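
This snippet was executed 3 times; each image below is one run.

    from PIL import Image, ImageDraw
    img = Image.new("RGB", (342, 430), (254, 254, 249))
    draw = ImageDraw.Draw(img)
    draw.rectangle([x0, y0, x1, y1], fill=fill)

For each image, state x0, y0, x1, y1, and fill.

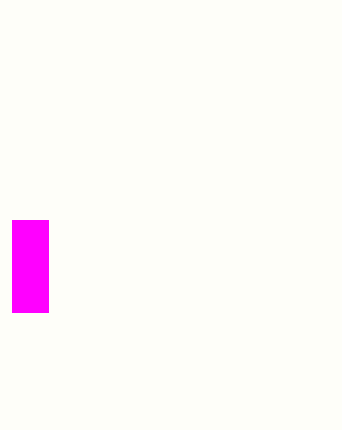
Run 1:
x0 = 12
y0 = 220
x1 = 48
y1 = 312
fill = 'magenta'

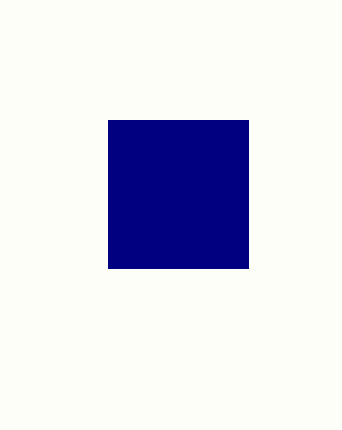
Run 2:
x0 = 108, y0 = 120, x1 = 248, y1 = 268, fill = 'navy'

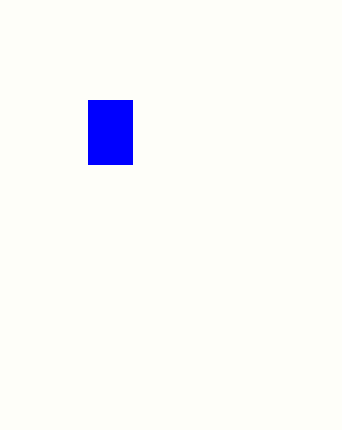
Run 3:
x0 = 88
y0 = 100
x1 = 132
y1 = 164
fill = 'blue'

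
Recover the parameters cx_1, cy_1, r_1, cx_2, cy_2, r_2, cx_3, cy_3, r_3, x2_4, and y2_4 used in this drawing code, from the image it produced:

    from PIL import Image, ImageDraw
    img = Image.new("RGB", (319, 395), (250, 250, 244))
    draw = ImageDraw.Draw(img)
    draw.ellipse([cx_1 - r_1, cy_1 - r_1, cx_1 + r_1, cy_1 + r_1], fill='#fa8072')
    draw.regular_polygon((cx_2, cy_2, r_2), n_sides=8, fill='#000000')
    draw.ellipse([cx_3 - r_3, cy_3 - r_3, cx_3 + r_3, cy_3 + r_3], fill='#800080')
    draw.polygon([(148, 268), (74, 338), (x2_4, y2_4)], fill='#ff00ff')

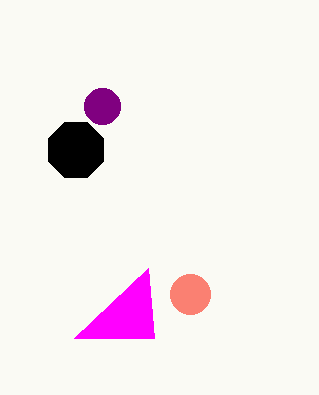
cx_1 = 190; cy_1 = 294; r_1 = 20; cx_2 = 76; cy_2 = 150; r_2 = 30; cx_3 = 102; cy_3 = 106; r_3 = 18; x2_4 = 154; y2_4 = 338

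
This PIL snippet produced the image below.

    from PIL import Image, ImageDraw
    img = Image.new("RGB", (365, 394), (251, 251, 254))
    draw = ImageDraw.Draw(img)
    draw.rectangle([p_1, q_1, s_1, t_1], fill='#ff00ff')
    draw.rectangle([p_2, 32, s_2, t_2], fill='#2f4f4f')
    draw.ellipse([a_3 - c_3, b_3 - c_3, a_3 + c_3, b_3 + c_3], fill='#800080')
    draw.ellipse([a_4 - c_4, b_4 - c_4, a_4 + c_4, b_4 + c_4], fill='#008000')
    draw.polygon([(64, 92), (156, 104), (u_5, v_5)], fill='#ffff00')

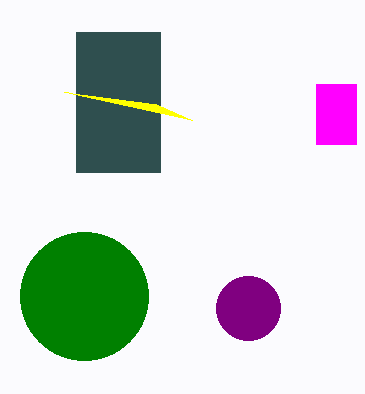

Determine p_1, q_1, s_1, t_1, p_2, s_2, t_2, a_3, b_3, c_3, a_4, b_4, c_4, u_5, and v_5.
p_1 = 316; q_1 = 84; s_1 = 356; t_1 = 144; p_2 = 76; s_2 = 160; t_2 = 172; a_3 = 248; b_3 = 308; c_3 = 32; a_4 = 84; b_4 = 296; c_4 = 64; u_5 = 192; v_5 = 120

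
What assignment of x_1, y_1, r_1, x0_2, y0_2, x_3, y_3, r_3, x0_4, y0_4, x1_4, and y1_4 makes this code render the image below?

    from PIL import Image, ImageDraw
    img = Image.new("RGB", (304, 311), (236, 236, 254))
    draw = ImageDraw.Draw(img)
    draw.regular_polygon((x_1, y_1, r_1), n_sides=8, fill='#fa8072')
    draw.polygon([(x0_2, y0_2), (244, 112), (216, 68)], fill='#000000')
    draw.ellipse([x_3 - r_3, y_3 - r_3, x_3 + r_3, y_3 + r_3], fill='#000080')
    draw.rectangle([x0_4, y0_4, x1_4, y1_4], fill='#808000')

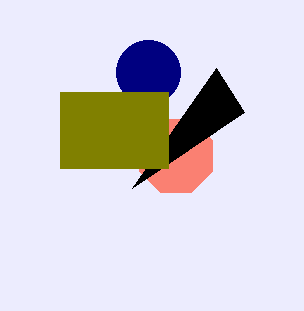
x_1 = 176, y_1 = 156, r_1 = 40, x0_2 = 132, y0_2 = 188, x_3 = 148, y_3 = 72, r_3 = 32, x0_4 = 60, y0_4 = 92, x1_4 = 168, y1_4 = 168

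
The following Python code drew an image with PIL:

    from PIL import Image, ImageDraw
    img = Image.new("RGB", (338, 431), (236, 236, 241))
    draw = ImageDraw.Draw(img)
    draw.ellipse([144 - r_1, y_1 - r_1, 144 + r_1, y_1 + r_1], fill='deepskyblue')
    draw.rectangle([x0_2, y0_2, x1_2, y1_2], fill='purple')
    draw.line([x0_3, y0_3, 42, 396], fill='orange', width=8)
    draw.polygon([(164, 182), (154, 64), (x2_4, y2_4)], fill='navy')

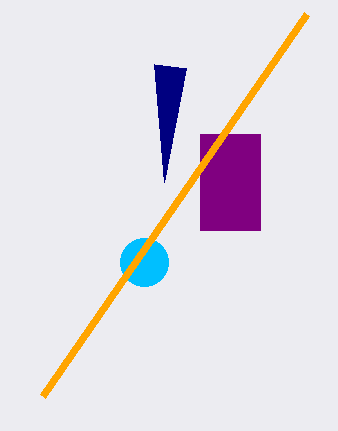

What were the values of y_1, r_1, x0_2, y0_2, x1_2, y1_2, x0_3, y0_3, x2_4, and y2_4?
y_1 = 262
r_1 = 24
x0_2 = 200
y0_2 = 134
x1_2 = 260
y1_2 = 230
x0_3 = 306
y0_3 = 14
x2_4 = 186
y2_4 = 68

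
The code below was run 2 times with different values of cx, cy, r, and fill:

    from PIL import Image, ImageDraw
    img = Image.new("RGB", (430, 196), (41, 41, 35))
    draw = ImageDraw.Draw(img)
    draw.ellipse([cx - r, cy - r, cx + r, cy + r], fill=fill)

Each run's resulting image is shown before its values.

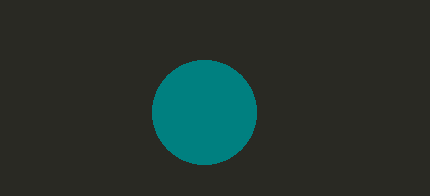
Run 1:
cx = 204
cy = 112
r = 52
fill = 'teal'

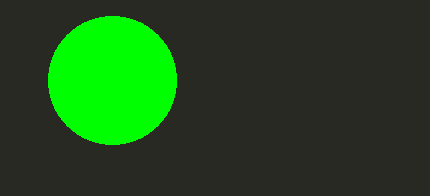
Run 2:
cx = 112; cy = 80; r = 64; fill = 'lime'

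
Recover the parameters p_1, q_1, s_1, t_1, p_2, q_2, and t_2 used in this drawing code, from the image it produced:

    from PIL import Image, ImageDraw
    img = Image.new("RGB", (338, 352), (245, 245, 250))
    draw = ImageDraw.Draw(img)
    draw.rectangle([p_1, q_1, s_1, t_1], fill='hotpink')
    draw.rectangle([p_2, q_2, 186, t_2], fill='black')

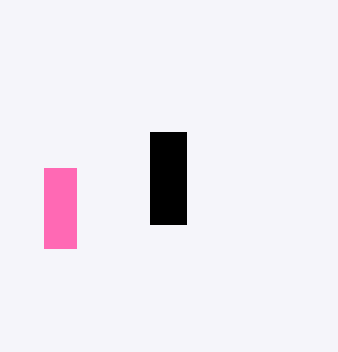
p_1 = 44
q_1 = 168
s_1 = 76
t_1 = 248
p_2 = 150
q_2 = 132
t_2 = 224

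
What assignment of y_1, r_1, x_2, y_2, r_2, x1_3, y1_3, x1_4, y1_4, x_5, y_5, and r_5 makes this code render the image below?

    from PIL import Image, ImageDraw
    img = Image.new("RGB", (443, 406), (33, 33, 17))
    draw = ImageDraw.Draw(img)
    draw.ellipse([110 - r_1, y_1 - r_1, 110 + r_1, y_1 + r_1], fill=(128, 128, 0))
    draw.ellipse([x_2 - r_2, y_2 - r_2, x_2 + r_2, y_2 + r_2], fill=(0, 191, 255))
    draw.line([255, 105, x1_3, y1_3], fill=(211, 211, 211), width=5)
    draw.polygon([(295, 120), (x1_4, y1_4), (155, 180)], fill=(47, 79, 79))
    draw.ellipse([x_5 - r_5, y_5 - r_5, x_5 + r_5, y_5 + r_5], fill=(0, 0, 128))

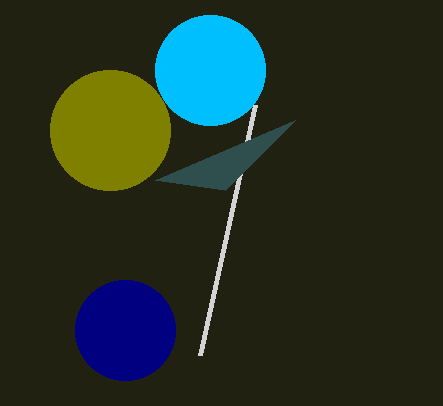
y_1 = 130, r_1 = 60, x_2 = 210, y_2 = 70, r_2 = 55, x1_3 = 200, y1_3 = 355, x1_4 = 225, y1_4 = 190, x_5 = 125, y_5 = 330, r_5 = 50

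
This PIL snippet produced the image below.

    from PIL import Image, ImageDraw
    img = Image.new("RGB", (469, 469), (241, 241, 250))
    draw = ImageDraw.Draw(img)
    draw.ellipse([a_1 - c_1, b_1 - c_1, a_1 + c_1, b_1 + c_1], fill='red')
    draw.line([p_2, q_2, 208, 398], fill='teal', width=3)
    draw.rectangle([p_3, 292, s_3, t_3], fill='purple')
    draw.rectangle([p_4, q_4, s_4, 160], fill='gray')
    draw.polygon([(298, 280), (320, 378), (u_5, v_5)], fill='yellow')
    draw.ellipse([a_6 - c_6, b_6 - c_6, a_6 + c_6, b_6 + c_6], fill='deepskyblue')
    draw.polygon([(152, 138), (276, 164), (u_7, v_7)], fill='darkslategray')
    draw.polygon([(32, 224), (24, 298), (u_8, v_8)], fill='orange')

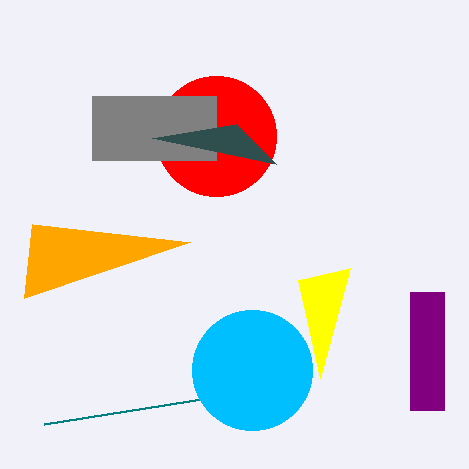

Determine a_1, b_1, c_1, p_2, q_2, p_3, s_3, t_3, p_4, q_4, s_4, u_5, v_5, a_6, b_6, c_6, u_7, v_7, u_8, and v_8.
a_1 = 216
b_1 = 136
c_1 = 60
p_2 = 44
q_2 = 424
p_3 = 410
s_3 = 444
t_3 = 410
p_4 = 92
q_4 = 96
s_4 = 216
u_5 = 350
v_5 = 268
a_6 = 252
b_6 = 370
c_6 = 60
u_7 = 236
v_7 = 124
u_8 = 190
v_8 = 242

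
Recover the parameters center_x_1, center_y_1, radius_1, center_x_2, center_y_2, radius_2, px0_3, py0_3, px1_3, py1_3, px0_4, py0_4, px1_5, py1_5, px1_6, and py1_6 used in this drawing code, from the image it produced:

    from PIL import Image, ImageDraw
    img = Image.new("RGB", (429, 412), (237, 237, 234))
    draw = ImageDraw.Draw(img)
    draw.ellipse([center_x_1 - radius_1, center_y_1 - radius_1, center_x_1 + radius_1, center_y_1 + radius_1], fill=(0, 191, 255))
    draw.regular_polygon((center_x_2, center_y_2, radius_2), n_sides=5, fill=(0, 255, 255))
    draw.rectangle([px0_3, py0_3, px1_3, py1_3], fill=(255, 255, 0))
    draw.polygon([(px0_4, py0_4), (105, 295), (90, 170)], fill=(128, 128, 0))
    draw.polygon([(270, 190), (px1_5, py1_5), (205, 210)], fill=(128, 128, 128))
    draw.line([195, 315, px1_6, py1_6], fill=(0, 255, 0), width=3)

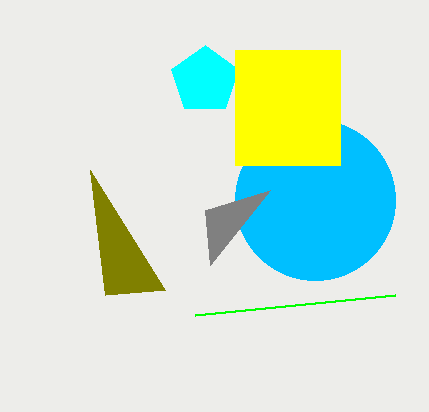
center_x_1 = 315; center_y_1 = 200; radius_1 = 80; center_x_2 = 205; center_y_2 = 80; radius_2 = 35; px0_3 = 235; py0_3 = 50; px1_3 = 340; py1_3 = 165; px0_4 = 165; py0_4 = 290; px1_5 = 210; py1_5 = 265; px1_6 = 395; py1_6 = 295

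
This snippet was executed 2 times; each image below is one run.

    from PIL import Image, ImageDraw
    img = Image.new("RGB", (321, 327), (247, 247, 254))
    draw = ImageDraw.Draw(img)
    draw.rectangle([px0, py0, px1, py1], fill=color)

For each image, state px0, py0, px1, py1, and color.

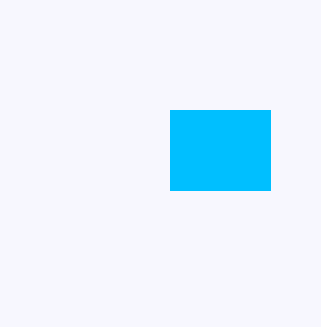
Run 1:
px0 = 170; py0 = 110; px1 = 270; py1 = 190; color = 'deepskyblue'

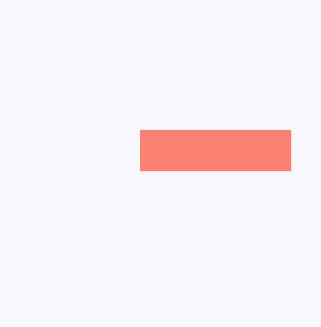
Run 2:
px0 = 140; py0 = 130; px1 = 290; py1 = 170; color = 'salmon'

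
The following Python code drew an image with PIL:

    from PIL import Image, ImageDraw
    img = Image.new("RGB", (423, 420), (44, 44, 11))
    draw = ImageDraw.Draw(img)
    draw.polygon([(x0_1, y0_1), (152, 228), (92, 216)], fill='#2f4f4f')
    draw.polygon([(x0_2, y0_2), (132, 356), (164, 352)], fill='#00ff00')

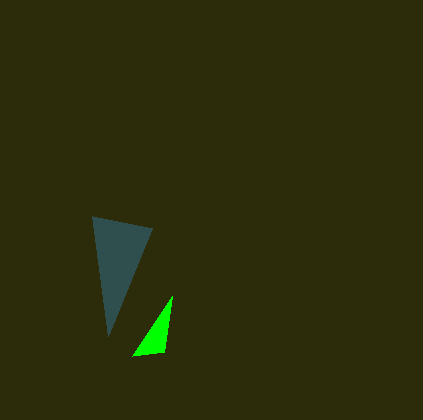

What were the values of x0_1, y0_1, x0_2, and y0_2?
x0_1 = 108, y0_1 = 336, x0_2 = 172, y0_2 = 296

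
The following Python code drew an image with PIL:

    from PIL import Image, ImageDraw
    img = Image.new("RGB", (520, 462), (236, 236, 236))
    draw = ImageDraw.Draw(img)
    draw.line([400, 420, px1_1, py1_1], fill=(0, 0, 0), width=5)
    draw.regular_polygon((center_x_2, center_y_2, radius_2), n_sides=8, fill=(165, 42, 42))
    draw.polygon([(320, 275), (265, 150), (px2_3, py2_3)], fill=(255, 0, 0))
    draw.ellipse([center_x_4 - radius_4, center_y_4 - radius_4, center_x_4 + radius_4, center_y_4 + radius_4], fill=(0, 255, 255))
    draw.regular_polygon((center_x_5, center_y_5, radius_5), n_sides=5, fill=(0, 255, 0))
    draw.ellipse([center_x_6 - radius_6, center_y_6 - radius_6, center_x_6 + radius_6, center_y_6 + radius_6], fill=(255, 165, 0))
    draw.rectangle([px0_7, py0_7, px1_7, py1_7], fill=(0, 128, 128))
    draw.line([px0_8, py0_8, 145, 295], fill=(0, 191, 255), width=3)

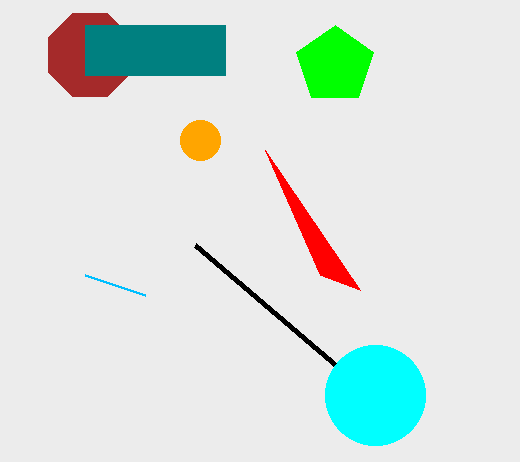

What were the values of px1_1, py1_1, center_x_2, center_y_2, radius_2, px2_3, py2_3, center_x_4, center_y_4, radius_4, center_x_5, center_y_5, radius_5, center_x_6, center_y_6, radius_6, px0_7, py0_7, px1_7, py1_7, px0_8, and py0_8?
px1_1 = 195; py1_1 = 245; center_x_2 = 90; center_y_2 = 55; radius_2 = 45; px2_3 = 360; py2_3 = 290; center_x_4 = 375; center_y_4 = 395; radius_4 = 50; center_x_5 = 335; center_y_5 = 65; radius_5 = 40; center_x_6 = 200; center_y_6 = 140; radius_6 = 20; px0_7 = 85; py0_7 = 25; px1_7 = 225; py1_7 = 75; px0_8 = 85; py0_8 = 275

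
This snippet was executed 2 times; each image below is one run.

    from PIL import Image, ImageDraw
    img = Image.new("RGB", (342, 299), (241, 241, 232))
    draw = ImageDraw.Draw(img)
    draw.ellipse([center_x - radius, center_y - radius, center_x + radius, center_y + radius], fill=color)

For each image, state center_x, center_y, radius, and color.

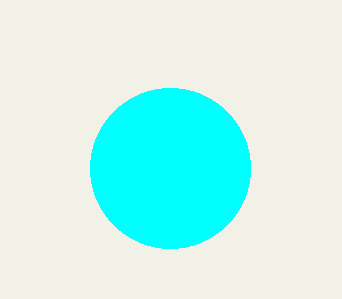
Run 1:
center_x = 170, center_y = 168, radius = 80, color = 'cyan'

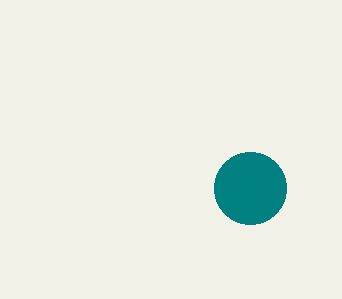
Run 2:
center_x = 250, center_y = 188, radius = 36, color = 'teal'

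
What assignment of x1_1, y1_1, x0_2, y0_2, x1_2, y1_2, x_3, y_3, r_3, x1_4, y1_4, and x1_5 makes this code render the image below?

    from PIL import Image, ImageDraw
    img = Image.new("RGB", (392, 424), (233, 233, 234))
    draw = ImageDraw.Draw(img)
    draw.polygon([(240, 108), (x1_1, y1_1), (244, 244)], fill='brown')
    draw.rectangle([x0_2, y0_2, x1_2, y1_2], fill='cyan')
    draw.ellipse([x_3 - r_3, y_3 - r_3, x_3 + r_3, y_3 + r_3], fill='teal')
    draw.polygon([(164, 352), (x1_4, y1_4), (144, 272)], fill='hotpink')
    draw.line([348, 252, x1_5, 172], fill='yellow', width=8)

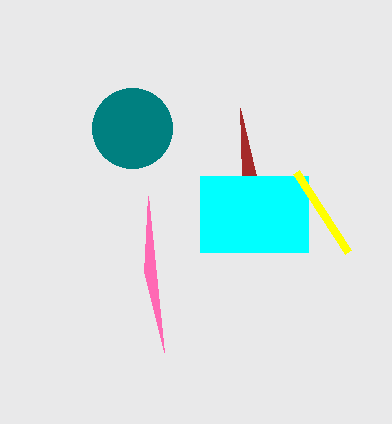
x1_1 = 256
y1_1 = 176
x0_2 = 200
y0_2 = 176
x1_2 = 308
y1_2 = 252
x_3 = 132
y_3 = 128
r_3 = 40
x1_4 = 148
y1_4 = 196
x1_5 = 296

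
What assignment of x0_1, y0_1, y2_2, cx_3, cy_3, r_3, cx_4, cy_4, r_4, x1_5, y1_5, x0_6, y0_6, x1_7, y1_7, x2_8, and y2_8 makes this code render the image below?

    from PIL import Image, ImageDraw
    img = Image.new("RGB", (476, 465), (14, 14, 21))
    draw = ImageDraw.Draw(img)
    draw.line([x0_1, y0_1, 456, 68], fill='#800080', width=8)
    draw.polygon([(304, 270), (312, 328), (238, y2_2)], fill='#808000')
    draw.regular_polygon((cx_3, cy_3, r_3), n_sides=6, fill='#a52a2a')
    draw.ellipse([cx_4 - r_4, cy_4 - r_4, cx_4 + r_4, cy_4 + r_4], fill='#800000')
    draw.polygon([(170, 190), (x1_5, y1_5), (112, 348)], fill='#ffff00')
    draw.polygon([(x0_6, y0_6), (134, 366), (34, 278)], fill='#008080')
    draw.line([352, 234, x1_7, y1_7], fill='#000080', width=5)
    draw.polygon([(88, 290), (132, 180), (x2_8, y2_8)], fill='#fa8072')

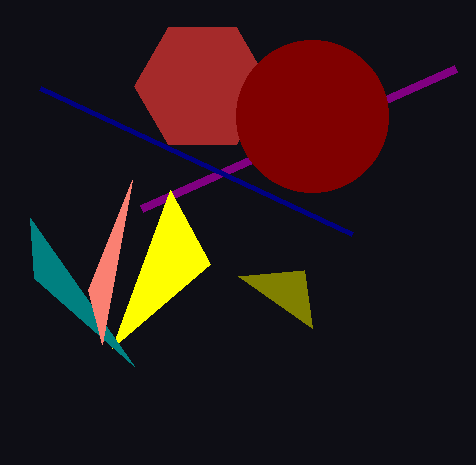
x0_1 = 142
y0_1 = 208
y2_2 = 276
cx_3 = 202
cy_3 = 86
r_3 = 68
cx_4 = 312
cy_4 = 116
r_4 = 76
x1_5 = 210
y1_5 = 264
x0_6 = 30
y0_6 = 218
x1_7 = 40
y1_7 = 88
x2_8 = 102
y2_8 = 344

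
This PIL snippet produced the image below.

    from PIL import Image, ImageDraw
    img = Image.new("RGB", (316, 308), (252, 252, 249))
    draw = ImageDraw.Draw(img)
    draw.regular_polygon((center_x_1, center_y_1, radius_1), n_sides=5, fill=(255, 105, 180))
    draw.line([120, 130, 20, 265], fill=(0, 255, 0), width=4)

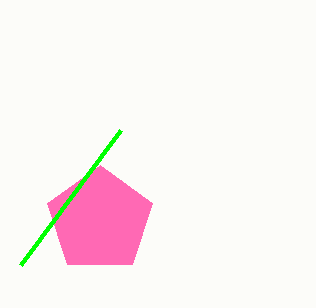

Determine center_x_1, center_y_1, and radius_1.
center_x_1 = 100; center_y_1 = 220; radius_1 = 55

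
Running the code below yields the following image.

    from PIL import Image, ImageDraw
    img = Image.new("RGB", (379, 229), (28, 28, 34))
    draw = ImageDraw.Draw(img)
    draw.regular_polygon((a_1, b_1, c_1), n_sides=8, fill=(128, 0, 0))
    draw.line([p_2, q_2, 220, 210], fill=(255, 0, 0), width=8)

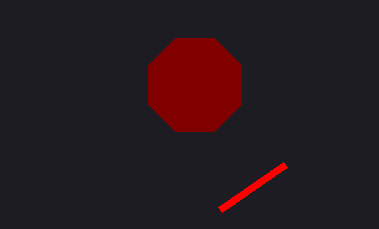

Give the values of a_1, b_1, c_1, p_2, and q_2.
a_1 = 195, b_1 = 85, c_1 = 50, p_2 = 285, q_2 = 165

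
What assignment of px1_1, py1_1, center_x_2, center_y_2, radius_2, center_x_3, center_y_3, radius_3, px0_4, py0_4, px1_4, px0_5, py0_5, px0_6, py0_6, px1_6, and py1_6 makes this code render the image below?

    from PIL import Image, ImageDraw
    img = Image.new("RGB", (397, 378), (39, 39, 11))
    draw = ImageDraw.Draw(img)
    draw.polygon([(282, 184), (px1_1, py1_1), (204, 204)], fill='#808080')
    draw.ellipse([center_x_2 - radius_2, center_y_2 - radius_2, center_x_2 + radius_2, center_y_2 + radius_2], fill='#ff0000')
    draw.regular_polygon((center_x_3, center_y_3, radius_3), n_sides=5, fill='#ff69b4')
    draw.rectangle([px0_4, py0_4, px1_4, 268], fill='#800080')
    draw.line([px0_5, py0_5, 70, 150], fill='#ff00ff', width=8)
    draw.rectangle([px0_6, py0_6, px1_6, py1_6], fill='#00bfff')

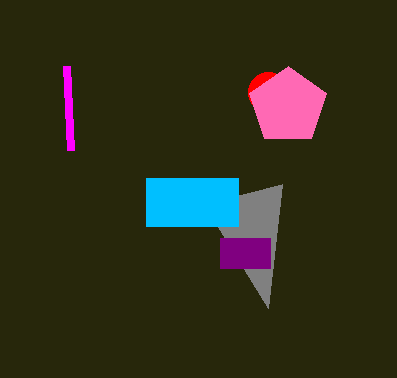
px1_1 = 268; py1_1 = 308; center_x_2 = 268; center_y_2 = 92; radius_2 = 20; center_x_3 = 288; center_y_3 = 106; radius_3 = 40; px0_4 = 220; py0_4 = 238; px1_4 = 270; px0_5 = 66; py0_5 = 66; px0_6 = 146; py0_6 = 178; px1_6 = 238; py1_6 = 226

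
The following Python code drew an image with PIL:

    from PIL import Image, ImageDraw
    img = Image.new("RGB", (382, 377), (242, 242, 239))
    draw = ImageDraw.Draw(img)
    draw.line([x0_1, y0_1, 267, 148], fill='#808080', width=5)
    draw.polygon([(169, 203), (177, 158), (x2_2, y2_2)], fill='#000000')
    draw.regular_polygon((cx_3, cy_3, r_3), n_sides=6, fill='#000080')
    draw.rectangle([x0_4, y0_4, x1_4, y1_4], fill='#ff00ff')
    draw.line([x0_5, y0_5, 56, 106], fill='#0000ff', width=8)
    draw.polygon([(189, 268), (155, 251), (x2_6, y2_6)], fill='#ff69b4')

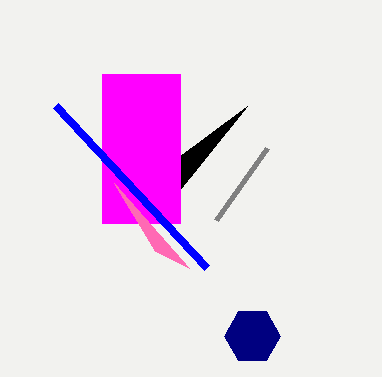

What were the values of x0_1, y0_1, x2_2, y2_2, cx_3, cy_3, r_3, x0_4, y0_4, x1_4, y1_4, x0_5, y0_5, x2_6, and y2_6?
x0_1 = 216; y0_1 = 220; x2_2 = 247; y2_2 = 106; cx_3 = 252; cy_3 = 336; r_3 = 28; x0_4 = 102; y0_4 = 74; x1_4 = 180; y1_4 = 223; x0_5 = 207; y0_5 = 268; x2_6 = 114; y2_6 = 183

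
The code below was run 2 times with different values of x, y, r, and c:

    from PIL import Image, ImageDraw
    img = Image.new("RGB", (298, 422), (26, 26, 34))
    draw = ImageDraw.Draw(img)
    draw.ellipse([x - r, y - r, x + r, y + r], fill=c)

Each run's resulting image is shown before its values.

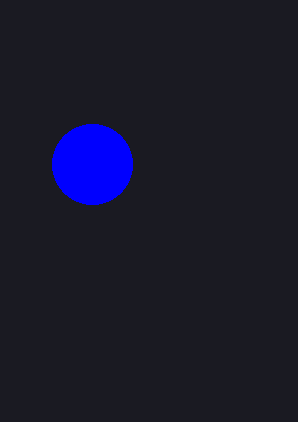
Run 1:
x = 92, y = 164, r = 40, c = 'blue'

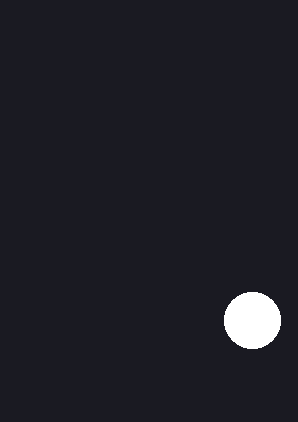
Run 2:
x = 252; y = 320; r = 28; c = 'white'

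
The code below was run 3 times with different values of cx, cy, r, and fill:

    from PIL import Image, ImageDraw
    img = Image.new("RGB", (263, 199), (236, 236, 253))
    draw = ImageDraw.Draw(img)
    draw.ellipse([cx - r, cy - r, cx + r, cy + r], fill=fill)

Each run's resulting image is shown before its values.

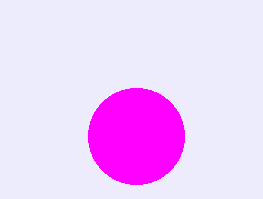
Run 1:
cx = 136
cy = 136
r = 48
fill = 'magenta'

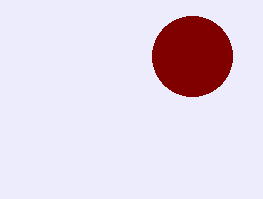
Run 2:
cx = 192, cy = 56, r = 40, fill = 'maroon'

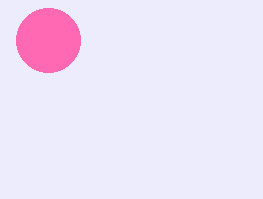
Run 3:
cx = 48; cy = 40; r = 32; fill = 'hotpink'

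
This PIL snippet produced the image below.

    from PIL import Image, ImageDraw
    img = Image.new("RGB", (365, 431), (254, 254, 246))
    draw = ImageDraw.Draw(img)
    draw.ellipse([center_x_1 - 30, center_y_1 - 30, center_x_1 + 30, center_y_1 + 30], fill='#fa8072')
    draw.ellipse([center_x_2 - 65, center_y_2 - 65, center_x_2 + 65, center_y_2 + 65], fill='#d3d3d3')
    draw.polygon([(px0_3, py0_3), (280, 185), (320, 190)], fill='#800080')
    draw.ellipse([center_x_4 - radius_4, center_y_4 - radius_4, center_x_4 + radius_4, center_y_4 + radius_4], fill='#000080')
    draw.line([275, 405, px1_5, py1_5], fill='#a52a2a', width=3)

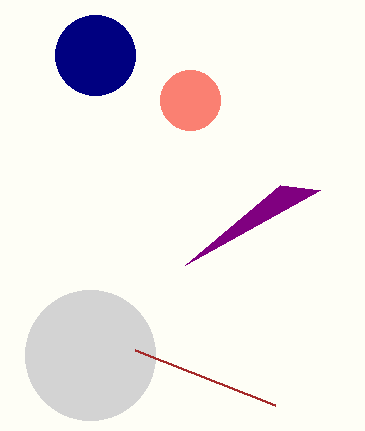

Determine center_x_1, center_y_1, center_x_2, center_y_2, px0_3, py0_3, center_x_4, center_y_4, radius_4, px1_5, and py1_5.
center_x_1 = 190, center_y_1 = 100, center_x_2 = 90, center_y_2 = 355, px0_3 = 185, py0_3 = 265, center_x_4 = 95, center_y_4 = 55, radius_4 = 40, px1_5 = 135, py1_5 = 350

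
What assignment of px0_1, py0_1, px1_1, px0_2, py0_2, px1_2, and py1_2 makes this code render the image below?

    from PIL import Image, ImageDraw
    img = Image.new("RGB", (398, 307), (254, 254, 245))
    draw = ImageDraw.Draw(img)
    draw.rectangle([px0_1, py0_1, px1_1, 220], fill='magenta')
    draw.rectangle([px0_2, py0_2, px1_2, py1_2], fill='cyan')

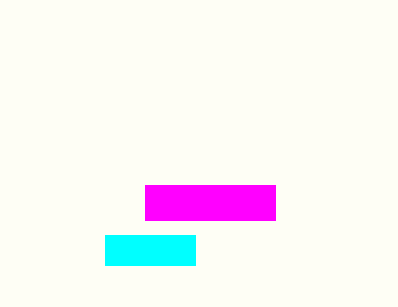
px0_1 = 145; py0_1 = 185; px1_1 = 275; px0_2 = 105; py0_2 = 235; px1_2 = 195; py1_2 = 265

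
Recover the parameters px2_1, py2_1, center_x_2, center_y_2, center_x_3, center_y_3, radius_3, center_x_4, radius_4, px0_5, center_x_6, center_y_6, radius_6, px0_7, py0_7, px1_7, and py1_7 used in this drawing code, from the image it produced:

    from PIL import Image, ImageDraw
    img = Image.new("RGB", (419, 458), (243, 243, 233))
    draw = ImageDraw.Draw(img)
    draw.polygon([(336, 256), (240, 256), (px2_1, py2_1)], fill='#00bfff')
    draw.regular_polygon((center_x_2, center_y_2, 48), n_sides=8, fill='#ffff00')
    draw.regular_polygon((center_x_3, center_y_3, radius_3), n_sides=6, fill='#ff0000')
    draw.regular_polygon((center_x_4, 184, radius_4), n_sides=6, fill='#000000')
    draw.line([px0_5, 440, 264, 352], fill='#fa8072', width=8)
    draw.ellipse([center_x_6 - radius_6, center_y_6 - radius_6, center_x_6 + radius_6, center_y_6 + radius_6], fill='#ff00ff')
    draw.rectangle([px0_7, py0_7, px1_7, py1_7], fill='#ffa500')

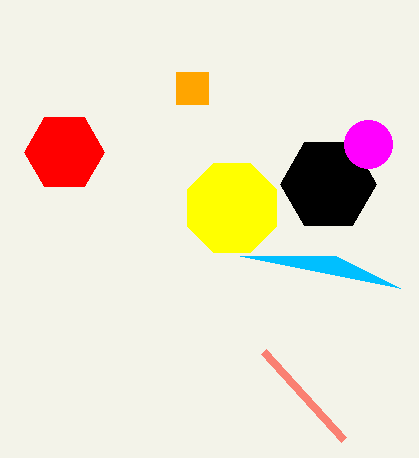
px2_1 = 400; py2_1 = 288; center_x_2 = 232; center_y_2 = 208; center_x_3 = 64; center_y_3 = 152; radius_3 = 40; center_x_4 = 328; radius_4 = 48; px0_5 = 344; center_x_6 = 368; center_y_6 = 144; radius_6 = 24; px0_7 = 176; py0_7 = 72; px1_7 = 208; py1_7 = 104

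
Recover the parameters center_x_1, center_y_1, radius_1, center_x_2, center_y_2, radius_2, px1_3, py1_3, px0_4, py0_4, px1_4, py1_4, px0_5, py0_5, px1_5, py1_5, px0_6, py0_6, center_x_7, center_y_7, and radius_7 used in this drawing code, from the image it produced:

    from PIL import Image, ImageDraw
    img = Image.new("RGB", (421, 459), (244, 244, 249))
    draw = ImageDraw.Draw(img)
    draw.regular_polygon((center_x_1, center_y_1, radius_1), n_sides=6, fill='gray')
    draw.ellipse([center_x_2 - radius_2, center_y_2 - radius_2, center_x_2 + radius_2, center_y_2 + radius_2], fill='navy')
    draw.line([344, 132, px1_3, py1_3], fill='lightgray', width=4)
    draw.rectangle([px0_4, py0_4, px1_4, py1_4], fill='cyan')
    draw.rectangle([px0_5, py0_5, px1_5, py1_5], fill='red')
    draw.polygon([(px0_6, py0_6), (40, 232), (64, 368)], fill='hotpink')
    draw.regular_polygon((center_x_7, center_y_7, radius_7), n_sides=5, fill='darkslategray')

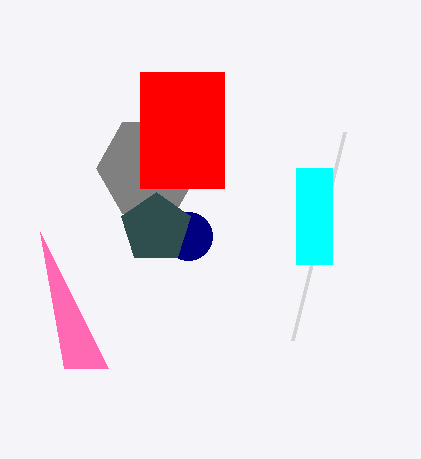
center_x_1 = 148
center_y_1 = 168
radius_1 = 52
center_x_2 = 188
center_y_2 = 236
radius_2 = 24
px1_3 = 292
py1_3 = 340
px0_4 = 296
py0_4 = 168
px1_4 = 332
py1_4 = 264
px0_5 = 140
py0_5 = 72
px1_5 = 224
py1_5 = 188
px0_6 = 108
py0_6 = 368
center_x_7 = 156
center_y_7 = 228
radius_7 = 36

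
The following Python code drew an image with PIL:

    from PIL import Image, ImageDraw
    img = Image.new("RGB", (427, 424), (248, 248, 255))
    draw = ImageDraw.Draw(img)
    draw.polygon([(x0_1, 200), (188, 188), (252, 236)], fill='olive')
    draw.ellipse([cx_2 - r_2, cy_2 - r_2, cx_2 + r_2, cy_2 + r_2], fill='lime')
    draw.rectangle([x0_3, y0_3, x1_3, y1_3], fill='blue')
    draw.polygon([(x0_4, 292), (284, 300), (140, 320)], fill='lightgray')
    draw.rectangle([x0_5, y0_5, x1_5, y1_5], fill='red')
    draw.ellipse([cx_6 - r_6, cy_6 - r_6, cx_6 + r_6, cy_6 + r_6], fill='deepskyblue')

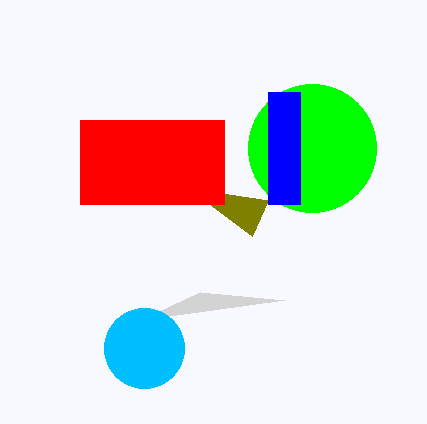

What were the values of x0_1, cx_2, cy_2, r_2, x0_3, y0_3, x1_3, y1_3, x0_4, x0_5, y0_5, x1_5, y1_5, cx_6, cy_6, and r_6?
x0_1 = 268, cx_2 = 312, cy_2 = 148, r_2 = 64, x0_3 = 268, y0_3 = 92, x1_3 = 300, y1_3 = 204, x0_4 = 200, x0_5 = 80, y0_5 = 120, x1_5 = 224, y1_5 = 204, cx_6 = 144, cy_6 = 348, r_6 = 40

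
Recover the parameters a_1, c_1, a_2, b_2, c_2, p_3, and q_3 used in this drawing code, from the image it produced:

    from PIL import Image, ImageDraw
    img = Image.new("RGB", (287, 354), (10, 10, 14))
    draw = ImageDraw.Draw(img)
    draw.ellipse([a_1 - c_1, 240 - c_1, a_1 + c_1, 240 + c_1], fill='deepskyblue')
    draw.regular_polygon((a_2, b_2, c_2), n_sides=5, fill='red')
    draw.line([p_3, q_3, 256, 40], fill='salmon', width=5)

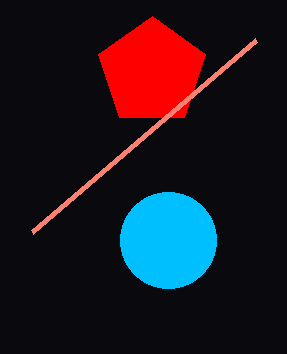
a_1 = 168, c_1 = 48, a_2 = 152, b_2 = 72, c_2 = 56, p_3 = 32, q_3 = 232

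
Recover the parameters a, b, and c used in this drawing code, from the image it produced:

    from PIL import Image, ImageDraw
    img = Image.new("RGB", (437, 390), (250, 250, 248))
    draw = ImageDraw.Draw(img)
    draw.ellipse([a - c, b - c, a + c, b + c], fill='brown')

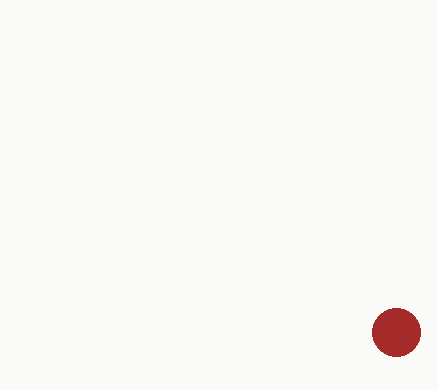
a = 396, b = 332, c = 24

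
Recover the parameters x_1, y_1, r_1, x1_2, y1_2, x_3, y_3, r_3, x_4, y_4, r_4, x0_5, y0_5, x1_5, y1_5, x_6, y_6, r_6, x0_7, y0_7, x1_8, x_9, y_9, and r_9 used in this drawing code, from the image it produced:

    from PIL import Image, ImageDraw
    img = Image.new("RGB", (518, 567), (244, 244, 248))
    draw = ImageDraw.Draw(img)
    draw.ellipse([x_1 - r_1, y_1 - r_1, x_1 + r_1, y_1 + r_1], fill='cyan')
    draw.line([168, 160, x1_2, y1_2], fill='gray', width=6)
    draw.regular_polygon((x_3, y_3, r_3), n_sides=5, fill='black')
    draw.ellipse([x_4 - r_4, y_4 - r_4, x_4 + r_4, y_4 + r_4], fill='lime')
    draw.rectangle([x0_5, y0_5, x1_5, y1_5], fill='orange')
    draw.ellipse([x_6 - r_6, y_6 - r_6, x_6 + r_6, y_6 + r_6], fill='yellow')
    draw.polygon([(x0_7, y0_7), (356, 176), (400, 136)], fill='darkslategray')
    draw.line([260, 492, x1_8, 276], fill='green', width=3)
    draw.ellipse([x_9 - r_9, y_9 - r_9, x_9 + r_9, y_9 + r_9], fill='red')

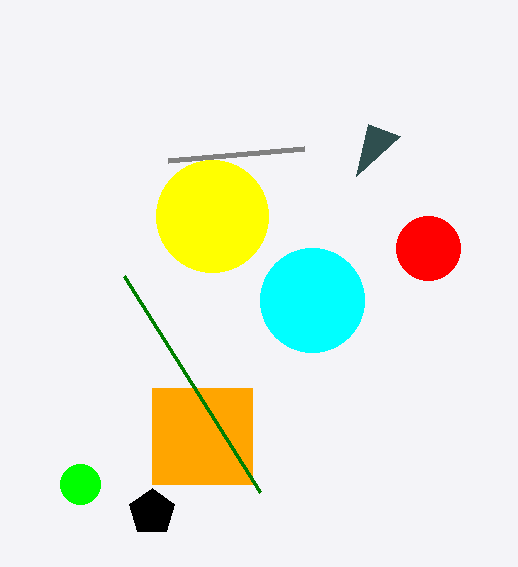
x_1 = 312, y_1 = 300, r_1 = 52, x1_2 = 304, y1_2 = 148, x_3 = 152, y_3 = 512, r_3 = 24, x_4 = 80, y_4 = 484, r_4 = 20, x0_5 = 152, y0_5 = 388, x1_5 = 252, y1_5 = 484, x_6 = 212, y_6 = 216, r_6 = 56, x0_7 = 368, y0_7 = 124, x1_8 = 124, x_9 = 428, y_9 = 248, r_9 = 32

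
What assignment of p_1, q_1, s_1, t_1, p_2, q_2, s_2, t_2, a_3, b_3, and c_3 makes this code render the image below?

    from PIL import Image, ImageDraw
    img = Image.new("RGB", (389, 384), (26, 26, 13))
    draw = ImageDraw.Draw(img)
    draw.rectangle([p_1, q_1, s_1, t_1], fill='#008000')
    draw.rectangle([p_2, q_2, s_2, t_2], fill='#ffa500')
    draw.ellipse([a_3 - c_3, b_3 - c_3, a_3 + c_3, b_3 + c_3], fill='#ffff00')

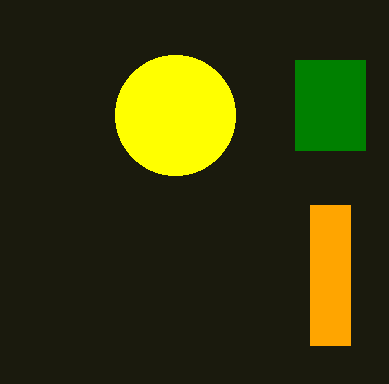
p_1 = 295, q_1 = 60, s_1 = 365, t_1 = 150, p_2 = 310, q_2 = 205, s_2 = 350, t_2 = 345, a_3 = 175, b_3 = 115, c_3 = 60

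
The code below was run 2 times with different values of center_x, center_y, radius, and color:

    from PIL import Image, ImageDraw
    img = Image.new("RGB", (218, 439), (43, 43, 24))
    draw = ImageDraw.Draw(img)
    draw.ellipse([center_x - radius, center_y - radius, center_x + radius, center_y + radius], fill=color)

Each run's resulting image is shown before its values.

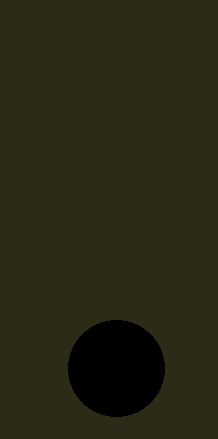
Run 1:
center_x = 116; center_y = 368; radius = 48; color = 'black'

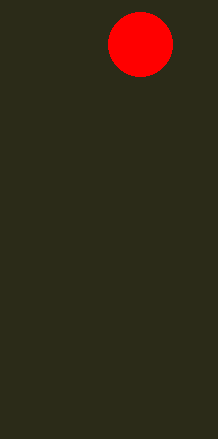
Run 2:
center_x = 140, center_y = 44, radius = 32, color = 'red'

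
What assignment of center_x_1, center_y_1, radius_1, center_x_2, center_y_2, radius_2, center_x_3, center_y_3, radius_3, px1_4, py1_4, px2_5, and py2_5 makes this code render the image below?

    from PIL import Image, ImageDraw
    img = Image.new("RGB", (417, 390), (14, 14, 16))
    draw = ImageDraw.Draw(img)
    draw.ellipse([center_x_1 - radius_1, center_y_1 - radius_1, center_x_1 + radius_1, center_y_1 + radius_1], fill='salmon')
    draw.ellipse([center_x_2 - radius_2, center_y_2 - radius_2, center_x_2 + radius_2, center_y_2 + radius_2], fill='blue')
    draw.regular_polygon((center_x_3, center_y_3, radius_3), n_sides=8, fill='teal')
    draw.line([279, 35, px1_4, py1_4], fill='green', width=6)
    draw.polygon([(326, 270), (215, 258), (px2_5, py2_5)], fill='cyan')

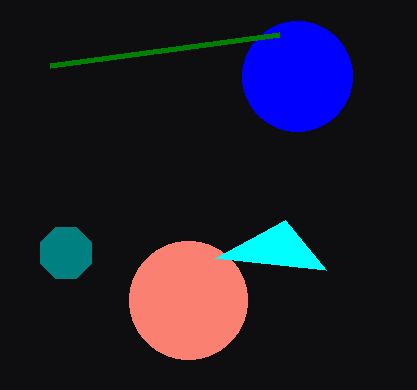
center_x_1 = 188
center_y_1 = 300
radius_1 = 59
center_x_2 = 297
center_y_2 = 76
radius_2 = 55
center_x_3 = 66
center_y_3 = 253
radius_3 = 28
px1_4 = 50
py1_4 = 66
px2_5 = 285
py2_5 = 220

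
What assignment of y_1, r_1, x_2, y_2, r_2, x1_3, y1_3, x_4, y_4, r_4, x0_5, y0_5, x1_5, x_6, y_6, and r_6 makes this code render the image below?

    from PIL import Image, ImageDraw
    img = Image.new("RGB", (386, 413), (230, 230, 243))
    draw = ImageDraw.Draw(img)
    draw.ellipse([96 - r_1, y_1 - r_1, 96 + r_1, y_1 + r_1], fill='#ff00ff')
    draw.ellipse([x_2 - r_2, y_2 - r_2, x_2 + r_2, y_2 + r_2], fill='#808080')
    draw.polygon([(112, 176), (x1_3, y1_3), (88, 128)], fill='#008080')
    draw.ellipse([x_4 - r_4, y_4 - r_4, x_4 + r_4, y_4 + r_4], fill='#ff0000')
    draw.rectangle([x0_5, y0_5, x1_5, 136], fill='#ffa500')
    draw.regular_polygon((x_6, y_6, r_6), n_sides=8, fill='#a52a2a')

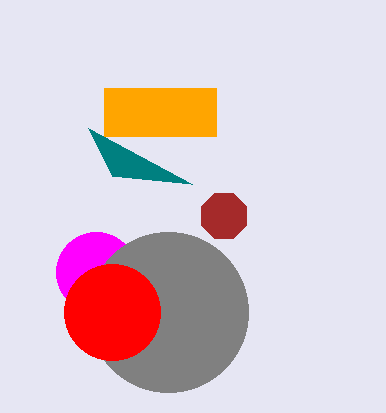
y_1 = 272
r_1 = 40
x_2 = 168
y_2 = 312
r_2 = 80
x1_3 = 192
y1_3 = 184
x_4 = 112
y_4 = 312
r_4 = 48
x0_5 = 104
y0_5 = 88
x1_5 = 216
x_6 = 224
y_6 = 216
r_6 = 24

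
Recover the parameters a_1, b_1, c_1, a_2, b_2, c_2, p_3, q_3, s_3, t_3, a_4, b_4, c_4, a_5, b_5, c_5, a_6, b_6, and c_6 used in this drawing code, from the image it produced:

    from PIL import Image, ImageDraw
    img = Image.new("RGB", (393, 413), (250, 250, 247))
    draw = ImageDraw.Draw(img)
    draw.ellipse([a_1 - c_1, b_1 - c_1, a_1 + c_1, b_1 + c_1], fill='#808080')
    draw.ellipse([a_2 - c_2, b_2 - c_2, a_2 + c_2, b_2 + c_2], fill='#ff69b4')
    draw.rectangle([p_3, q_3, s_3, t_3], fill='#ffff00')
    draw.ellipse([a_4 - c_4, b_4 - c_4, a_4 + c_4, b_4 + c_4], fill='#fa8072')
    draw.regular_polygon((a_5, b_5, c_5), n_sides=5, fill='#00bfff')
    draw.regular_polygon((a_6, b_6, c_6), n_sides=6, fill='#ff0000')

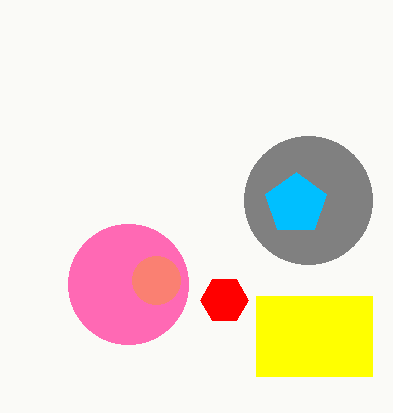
a_1 = 308, b_1 = 200, c_1 = 64, a_2 = 128, b_2 = 284, c_2 = 60, p_3 = 256, q_3 = 296, s_3 = 372, t_3 = 376, a_4 = 156, b_4 = 280, c_4 = 24, a_5 = 296, b_5 = 204, c_5 = 32, a_6 = 224, b_6 = 300, c_6 = 24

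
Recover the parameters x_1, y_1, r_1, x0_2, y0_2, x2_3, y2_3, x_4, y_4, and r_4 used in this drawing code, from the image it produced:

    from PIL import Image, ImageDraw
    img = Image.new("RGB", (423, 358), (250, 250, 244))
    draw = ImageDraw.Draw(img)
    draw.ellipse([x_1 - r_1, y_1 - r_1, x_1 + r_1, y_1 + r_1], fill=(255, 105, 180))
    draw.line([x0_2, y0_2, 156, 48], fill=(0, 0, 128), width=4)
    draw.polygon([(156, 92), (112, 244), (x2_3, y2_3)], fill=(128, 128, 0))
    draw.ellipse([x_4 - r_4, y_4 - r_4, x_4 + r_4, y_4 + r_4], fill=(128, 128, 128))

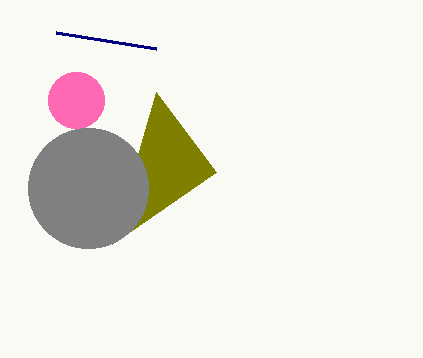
x_1 = 76; y_1 = 100; r_1 = 28; x0_2 = 56; y0_2 = 32; x2_3 = 216; y2_3 = 172; x_4 = 88; y_4 = 188; r_4 = 60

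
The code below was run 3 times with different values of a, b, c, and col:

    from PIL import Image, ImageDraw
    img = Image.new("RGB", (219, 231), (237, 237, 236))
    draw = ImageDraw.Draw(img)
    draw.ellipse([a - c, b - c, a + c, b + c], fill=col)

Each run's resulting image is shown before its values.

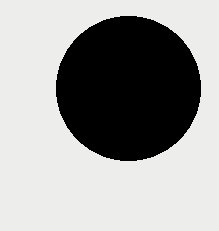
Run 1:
a = 128, b = 88, c = 72, col = 'black'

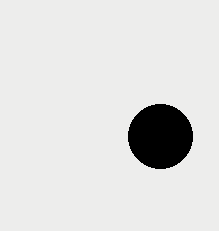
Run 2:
a = 160
b = 136
c = 32
col = 'black'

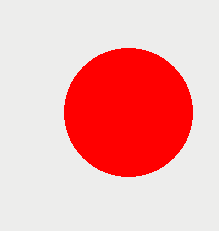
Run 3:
a = 128; b = 112; c = 64; col = 'red'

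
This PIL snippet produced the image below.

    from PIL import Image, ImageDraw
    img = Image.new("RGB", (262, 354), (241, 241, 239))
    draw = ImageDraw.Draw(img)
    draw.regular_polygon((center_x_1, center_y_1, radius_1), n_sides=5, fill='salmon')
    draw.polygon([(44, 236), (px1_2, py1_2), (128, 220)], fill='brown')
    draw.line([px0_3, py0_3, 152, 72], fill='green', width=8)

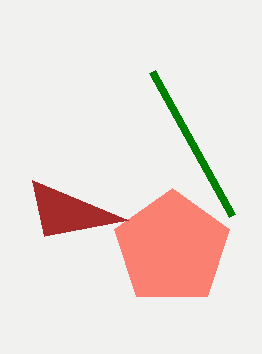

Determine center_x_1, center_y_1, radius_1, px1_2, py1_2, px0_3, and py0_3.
center_x_1 = 172
center_y_1 = 248
radius_1 = 60
px1_2 = 32
py1_2 = 180
px0_3 = 232
py0_3 = 216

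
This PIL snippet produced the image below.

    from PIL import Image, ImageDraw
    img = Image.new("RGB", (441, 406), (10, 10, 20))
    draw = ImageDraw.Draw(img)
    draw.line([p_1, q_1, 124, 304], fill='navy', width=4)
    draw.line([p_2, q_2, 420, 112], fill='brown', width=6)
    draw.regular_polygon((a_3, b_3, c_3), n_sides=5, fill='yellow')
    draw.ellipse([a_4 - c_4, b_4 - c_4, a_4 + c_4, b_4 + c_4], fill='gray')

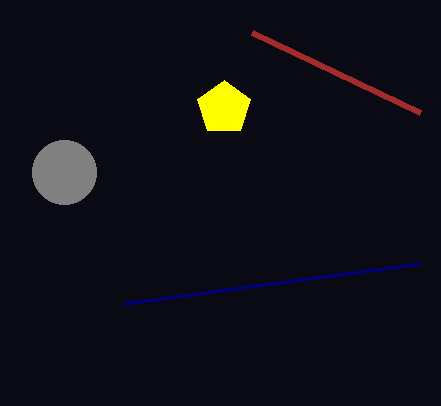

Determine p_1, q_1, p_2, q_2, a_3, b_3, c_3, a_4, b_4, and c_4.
p_1 = 420
q_1 = 264
p_2 = 252
q_2 = 32
a_3 = 224
b_3 = 108
c_3 = 28
a_4 = 64
b_4 = 172
c_4 = 32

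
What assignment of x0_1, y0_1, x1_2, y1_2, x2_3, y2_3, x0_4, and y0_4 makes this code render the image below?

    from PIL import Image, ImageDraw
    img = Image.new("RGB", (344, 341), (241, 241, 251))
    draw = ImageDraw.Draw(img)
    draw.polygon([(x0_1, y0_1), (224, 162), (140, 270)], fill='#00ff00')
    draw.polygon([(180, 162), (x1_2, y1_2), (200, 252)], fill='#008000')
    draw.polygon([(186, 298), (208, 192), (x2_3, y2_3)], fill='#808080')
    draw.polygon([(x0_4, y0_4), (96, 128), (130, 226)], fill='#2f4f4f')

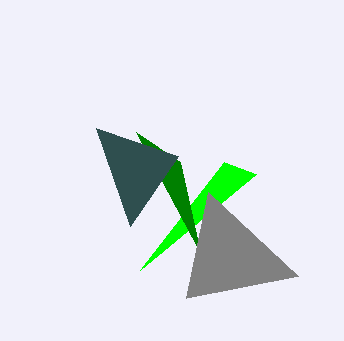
x0_1 = 256; y0_1 = 174; x1_2 = 136; y1_2 = 132; x2_3 = 298; y2_3 = 276; x0_4 = 178; y0_4 = 156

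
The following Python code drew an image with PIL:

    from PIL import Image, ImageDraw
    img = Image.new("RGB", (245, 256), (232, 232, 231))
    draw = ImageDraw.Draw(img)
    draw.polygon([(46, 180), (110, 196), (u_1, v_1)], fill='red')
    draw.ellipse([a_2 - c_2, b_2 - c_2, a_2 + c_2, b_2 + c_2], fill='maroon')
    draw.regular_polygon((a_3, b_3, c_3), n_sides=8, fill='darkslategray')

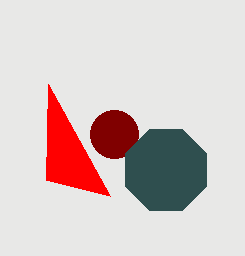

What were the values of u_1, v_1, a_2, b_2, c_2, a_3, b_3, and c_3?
u_1 = 48, v_1 = 84, a_2 = 114, b_2 = 134, c_2 = 24, a_3 = 166, b_3 = 170, c_3 = 44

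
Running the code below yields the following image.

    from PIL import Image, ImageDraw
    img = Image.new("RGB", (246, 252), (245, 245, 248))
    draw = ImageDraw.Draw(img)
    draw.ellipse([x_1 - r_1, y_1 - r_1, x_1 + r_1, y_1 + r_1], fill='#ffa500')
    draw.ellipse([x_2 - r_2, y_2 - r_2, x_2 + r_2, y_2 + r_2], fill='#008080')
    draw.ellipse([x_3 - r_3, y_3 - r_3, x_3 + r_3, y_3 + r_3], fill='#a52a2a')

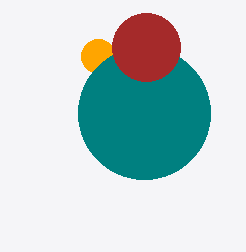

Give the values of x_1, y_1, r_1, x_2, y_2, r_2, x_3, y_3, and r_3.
x_1 = 98
y_1 = 56
r_1 = 17
x_2 = 144
y_2 = 113
r_2 = 66
x_3 = 146
y_3 = 47
r_3 = 34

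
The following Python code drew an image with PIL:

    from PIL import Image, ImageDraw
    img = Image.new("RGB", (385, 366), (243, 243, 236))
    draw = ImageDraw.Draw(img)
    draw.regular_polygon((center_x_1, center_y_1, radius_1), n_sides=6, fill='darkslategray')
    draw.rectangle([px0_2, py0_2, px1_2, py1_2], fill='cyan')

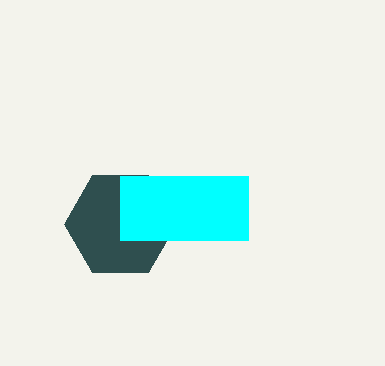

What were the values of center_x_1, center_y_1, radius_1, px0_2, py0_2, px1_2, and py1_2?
center_x_1 = 120
center_y_1 = 224
radius_1 = 56
px0_2 = 120
py0_2 = 176
px1_2 = 248
py1_2 = 240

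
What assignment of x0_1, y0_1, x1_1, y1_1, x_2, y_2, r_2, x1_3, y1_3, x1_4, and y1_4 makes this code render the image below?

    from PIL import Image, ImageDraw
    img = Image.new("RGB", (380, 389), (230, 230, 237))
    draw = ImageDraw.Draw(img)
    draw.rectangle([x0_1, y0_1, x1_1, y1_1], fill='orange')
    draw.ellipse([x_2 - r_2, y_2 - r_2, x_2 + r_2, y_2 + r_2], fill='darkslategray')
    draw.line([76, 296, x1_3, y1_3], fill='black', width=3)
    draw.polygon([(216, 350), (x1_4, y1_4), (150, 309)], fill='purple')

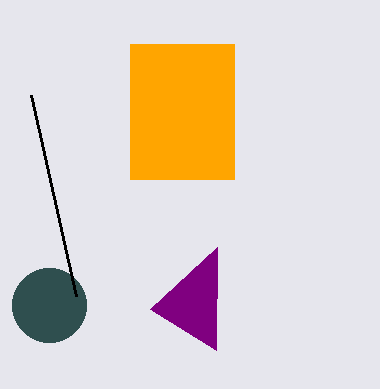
x0_1 = 130; y0_1 = 44; x1_1 = 234; y1_1 = 179; x_2 = 49; y_2 = 305; r_2 = 37; x1_3 = 31; y1_3 = 95; x1_4 = 217; y1_4 = 247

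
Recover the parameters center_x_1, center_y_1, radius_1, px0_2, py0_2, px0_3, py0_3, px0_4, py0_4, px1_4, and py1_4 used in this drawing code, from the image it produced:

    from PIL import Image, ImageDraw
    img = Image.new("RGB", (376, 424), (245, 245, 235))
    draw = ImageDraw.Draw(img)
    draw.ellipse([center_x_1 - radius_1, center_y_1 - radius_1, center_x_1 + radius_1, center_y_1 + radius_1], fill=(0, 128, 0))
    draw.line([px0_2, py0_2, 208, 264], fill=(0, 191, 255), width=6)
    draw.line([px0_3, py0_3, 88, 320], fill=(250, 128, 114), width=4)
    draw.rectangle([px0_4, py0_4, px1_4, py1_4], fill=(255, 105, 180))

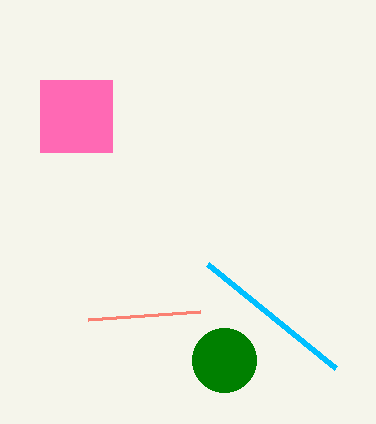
center_x_1 = 224, center_y_1 = 360, radius_1 = 32, px0_2 = 336, py0_2 = 368, px0_3 = 200, py0_3 = 312, px0_4 = 40, py0_4 = 80, px1_4 = 112, py1_4 = 152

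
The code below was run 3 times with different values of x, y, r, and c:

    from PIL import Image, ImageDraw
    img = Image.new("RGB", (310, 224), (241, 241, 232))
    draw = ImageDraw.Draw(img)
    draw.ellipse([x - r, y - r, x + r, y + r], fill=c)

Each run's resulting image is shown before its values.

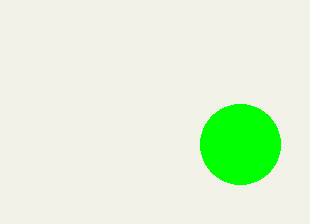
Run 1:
x = 240; y = 144; r = 40; c = 'lime'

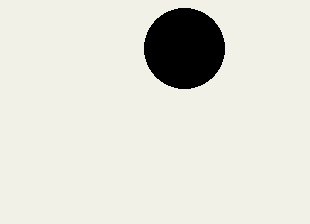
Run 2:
x = 184
y = 48
r = 40
c = 'black'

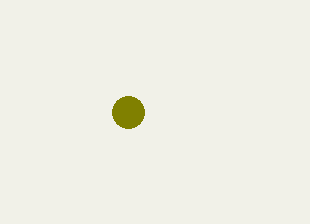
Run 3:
x = 128
y = 112
r = 16
c = 'olive'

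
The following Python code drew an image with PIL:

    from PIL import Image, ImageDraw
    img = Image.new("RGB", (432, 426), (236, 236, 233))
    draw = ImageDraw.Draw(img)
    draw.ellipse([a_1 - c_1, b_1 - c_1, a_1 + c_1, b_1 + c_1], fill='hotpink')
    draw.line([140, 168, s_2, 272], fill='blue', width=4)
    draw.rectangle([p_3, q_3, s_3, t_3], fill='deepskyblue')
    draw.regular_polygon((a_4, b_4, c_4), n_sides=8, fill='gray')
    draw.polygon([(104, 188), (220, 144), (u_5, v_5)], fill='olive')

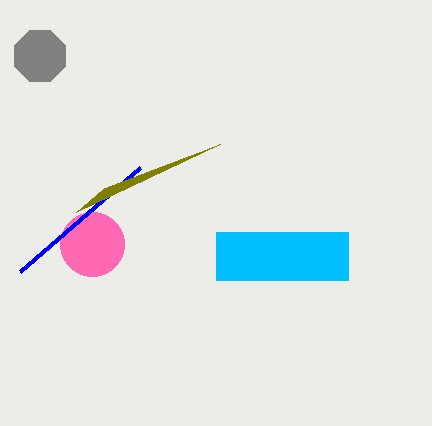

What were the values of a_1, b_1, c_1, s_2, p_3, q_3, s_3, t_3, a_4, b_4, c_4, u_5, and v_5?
a_1 = 92; b_1 = 244; c_1 = 32; s_2 = 20; p_3 = 216; q_3 = 232; s_3 = 348; t_3 = 280; a_4 = 40; b_4 = 56; c_4 = 28; u_5 = 76; v_5 = 212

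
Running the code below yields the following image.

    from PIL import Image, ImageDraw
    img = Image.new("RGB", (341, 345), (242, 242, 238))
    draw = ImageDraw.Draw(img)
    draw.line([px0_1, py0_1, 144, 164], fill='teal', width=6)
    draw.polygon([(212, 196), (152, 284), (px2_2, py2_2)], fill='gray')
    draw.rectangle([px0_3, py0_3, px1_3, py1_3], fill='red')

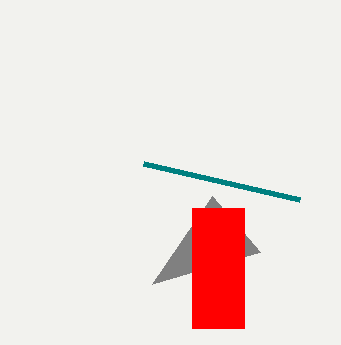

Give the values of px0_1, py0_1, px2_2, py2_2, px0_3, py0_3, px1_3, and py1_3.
px0_1 = 300, py0_1 = 200, px2_2 = 260, py2_2 = 252, px0_3 = 192, py0_3 = 208, px1_3 = 244, py1_3 = 328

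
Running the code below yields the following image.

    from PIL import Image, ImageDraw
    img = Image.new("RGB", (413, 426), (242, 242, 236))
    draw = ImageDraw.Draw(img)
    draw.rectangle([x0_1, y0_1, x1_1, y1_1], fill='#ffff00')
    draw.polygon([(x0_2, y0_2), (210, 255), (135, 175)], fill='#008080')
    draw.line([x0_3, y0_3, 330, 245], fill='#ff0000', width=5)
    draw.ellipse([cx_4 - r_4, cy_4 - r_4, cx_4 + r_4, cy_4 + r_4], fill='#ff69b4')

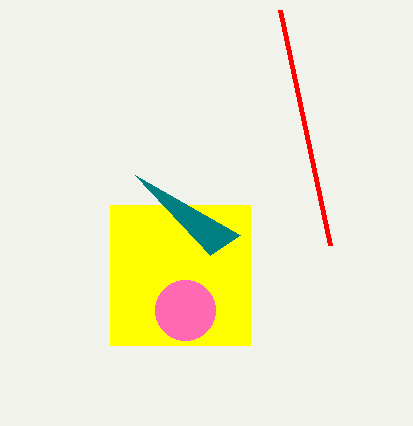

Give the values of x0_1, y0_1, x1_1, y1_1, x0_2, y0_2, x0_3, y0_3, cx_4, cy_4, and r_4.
x0_1 = 110
y0_1 = 205
x1_1 = 250
y1_1 = 345
x0_2 = 240
y0_2 = 235
x0_3 = 280
y0_3 = 10
cx_4 = 185
cy_4 = 310
r_4 = 30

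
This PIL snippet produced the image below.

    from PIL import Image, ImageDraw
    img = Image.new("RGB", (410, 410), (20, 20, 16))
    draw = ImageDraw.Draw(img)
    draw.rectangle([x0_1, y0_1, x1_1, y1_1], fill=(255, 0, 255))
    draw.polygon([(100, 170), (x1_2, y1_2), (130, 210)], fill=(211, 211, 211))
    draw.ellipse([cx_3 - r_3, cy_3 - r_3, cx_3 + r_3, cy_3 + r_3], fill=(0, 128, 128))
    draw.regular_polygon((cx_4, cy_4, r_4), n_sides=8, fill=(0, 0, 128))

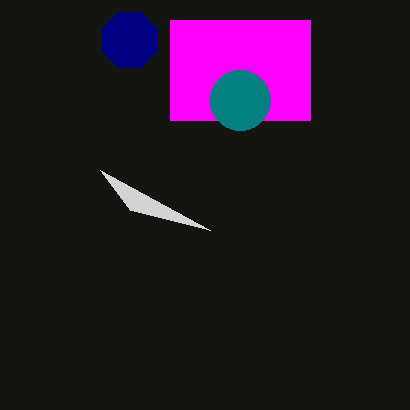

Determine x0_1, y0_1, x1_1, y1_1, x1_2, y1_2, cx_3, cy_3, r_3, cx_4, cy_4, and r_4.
x0_1 = 170; y0_1 = 20; x1_1 = 310; y1_1 = 120; x1_2 = 210; y1_2 = 230; cx_3 = 240; cy_3 = 100; r_3 = 30; cx_4 = 130; cy_4 = 40; r_4 = 30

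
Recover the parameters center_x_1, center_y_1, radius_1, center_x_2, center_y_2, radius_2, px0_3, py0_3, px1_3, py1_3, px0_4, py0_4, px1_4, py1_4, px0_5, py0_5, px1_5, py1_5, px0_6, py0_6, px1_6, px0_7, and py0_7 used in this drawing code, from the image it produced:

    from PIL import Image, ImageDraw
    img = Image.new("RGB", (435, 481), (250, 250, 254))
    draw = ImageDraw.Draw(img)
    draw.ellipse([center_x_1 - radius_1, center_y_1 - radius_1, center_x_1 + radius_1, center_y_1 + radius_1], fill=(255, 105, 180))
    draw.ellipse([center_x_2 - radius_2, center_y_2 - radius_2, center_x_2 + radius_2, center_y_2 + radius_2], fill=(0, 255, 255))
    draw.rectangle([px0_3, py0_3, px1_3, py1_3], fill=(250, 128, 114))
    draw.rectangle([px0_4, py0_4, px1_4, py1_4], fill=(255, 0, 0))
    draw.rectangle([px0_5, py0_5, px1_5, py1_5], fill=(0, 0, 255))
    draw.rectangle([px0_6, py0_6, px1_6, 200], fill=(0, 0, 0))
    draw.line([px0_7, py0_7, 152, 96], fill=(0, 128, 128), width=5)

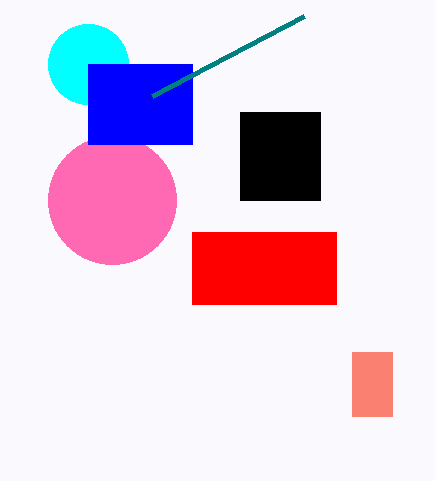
center_x_1 = 112; center_y_1 = 200; radius_1 = 64; center_x_2 = 88; center_y_2 = 64; radius_2 = 40; px0_3 = 352; py0_3 = 352; px1_3 = 392; py1_3 = 416; px0_4 = 192; py0_4 = 232; px1_4 = 336; py1_4 = 304; px0_5 = 88; py0_5 = 64; px1_5 = 192; py1_5 = 144; px0_6 = 240; py0_6 = 112; px1_6 = 320; px0_7 = 304; py0_7 = 16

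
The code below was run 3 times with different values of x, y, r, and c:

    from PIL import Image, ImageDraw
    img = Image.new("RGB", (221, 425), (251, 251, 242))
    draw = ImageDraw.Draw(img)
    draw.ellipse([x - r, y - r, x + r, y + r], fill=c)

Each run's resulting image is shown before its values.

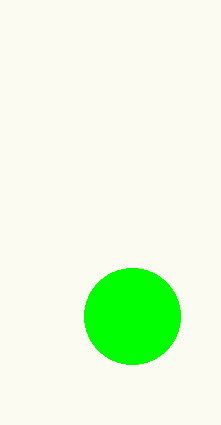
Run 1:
x = 132, y = 316, r = 48, c = 'lime'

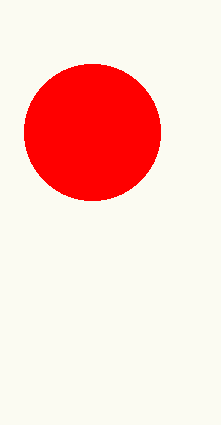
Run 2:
x = 92
y = 132
r = 68
c = 'red'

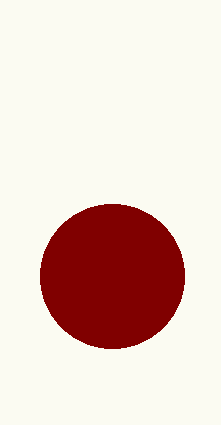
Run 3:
x = 112; y = 276; r = 72; c = 'maroon'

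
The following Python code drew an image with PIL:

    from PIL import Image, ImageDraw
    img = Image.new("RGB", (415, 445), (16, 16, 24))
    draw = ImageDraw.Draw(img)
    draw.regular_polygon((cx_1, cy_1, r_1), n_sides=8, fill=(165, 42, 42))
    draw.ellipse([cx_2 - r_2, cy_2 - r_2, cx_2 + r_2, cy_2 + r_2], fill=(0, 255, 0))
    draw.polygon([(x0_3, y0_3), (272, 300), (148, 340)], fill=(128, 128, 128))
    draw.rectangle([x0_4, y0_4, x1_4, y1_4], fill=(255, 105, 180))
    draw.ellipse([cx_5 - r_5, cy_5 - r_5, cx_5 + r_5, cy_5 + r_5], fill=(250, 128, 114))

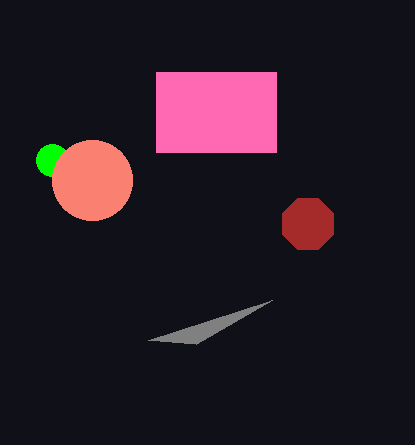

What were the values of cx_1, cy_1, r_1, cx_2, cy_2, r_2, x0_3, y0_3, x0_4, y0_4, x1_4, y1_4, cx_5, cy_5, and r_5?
cx_1 = 308
cy_1 = 224
r_1 = 28
cx_2 = 52
cy_2 = 160
r_2 = 16
x0_3 = 196
y0_3 = 344
x0_4 = 156
y0_4 = 72
x1_4 = 276
y1_4 = 152
cx_5 = 92
cy_5 = 180
r_5 = 40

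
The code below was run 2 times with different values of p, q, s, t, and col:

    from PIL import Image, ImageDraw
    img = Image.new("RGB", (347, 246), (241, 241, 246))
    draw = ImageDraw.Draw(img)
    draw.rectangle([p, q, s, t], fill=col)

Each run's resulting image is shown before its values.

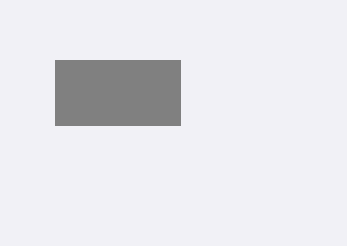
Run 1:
p = 55; q = 60; s = 180; t = 125; col = 'gray'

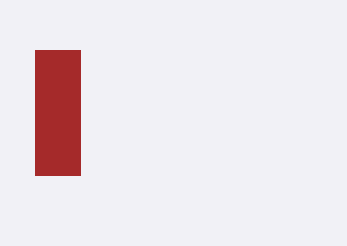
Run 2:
p = 35; q = 50; s = 80; t = 175; col = 'brown'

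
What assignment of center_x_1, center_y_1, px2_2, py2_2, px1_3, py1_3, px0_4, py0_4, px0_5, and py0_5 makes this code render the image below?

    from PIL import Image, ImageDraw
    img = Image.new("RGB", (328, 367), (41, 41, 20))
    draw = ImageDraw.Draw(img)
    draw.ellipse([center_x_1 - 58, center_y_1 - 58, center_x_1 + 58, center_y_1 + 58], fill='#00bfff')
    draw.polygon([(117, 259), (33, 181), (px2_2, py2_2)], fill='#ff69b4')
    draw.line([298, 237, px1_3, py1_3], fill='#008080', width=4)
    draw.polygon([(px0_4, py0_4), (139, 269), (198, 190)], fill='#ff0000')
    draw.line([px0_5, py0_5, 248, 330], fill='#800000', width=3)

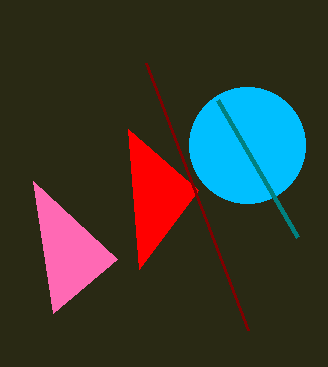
center_x_1 = 247
center_y_1 = 145
px2_2 = 53
py2_2 = 313
px1_3 = 218
py1_3 = 100
px0_4 = 128
py0_4 = 129
px0_5 = 146
py0_5 = 63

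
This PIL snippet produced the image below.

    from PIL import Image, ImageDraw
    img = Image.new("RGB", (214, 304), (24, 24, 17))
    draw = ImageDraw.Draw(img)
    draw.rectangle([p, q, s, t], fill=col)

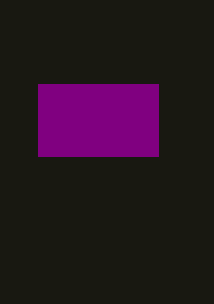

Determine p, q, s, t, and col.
p = 38; q = 84; s = 158; t = 156; col = 'purple'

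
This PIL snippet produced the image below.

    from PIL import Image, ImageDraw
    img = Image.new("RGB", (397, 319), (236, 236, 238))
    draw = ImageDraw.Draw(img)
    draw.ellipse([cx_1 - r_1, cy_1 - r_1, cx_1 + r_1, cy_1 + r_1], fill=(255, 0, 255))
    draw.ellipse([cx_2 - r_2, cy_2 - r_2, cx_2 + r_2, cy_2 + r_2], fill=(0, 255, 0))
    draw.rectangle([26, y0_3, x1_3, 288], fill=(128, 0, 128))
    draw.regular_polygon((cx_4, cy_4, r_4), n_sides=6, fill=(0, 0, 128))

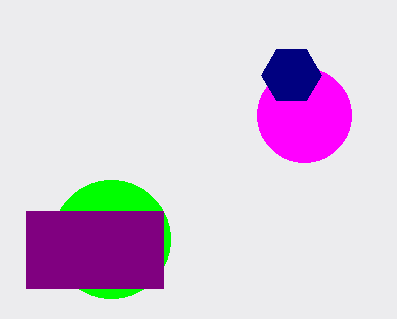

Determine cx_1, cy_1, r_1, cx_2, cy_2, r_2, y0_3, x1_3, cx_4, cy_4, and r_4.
cx_1 = 304, cy_1 = 115, r_1 = 47, cx_2 = 111, cy_2 = 239, r_2 = 59, y0_3 = 211, x1_3 = 163, cx_4 = 291, cy_4 = 75, r_4 = 30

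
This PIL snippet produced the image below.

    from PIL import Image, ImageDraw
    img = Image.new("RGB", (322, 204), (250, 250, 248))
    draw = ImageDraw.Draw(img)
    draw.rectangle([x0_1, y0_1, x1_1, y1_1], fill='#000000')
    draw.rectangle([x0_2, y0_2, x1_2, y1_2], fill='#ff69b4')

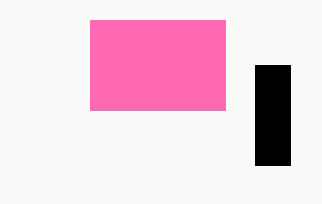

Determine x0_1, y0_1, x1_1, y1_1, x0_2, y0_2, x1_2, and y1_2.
x0_1 = 255, y0_1 = 65, x1_1 = 290, y1_1 = 165, x0_2 = 90, y0_2 = 20, x1_2 = 225, y1_2 = 110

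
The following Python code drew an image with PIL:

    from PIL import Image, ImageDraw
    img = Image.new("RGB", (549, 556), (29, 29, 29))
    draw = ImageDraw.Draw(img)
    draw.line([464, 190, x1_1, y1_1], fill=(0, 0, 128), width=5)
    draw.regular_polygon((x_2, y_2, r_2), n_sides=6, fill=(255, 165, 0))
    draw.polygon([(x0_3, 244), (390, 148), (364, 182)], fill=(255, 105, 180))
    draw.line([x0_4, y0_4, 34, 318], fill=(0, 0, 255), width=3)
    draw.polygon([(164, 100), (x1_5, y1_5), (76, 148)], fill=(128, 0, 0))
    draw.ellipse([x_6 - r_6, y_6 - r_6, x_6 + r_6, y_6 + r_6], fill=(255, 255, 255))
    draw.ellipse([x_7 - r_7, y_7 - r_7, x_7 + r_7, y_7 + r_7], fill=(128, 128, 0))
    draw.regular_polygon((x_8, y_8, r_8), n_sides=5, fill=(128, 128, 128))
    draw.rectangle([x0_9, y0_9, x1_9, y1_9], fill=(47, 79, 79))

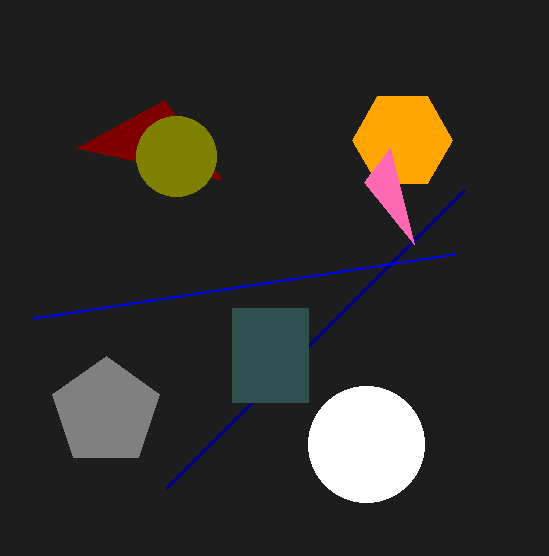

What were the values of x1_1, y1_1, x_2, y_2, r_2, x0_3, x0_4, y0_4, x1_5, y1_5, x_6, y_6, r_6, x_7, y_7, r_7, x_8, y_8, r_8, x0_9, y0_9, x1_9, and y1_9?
x1_1 = 166; y1_1 = 488; x_2 = 402; y_2 = 140; r_2 = 50; x0_3 = 414; x0_4 = 454; y0_4 = 254; x1_5 = 222; y1_5 = 180; x_6 = 366; y_6 = 444; r_6 = 58; x_7 = 176; y_7 = 156; r_7 = 40; x_8 = 106; y_8 = 412; r_8 = 56; x0_9 = 232; y0_9 = 308; x1_9 = 308; y1_9 = 402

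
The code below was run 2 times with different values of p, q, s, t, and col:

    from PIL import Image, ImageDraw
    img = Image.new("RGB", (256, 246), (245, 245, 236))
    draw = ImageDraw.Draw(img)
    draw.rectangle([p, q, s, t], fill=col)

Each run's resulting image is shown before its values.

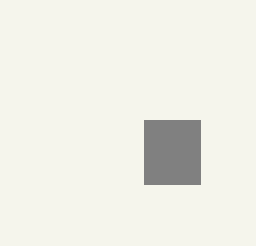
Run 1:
p = 144, q = 120, s = 200, t = 184, col = 'gray'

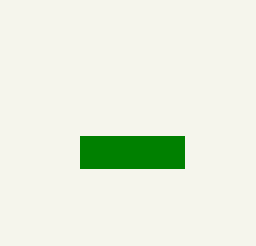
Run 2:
p = 80, q = 136, s = 184, t = 168, col = 'green'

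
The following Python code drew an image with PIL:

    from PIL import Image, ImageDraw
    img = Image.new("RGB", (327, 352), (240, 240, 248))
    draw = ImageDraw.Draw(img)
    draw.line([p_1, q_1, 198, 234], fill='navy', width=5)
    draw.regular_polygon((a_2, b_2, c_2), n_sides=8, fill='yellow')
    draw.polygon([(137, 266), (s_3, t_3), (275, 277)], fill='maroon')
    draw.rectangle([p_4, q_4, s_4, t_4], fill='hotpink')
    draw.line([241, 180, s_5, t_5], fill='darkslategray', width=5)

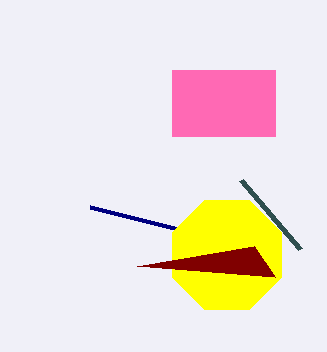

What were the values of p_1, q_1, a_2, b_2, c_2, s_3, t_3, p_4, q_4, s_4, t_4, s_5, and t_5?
p_1 = 90
q_1 = 207
a_2 = 227
b_2 = 255
c_2 = 59
s_3 = 254
t_3 = 246
p_4 = 172
q_4 = 70
s_4 = 275
t_4 = 136
s_5 = 300
t_5 = 249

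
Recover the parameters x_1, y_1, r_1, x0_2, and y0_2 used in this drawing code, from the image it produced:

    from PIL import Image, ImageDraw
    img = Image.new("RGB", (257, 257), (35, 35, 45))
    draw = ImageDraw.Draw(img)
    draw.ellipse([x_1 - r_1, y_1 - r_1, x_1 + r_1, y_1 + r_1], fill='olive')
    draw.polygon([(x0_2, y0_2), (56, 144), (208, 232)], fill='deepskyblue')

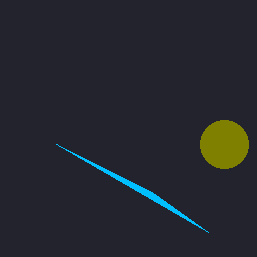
x_1 = 224
y_1 = 144
r_1 = 24
x0_2 = 152
y0_2 = 192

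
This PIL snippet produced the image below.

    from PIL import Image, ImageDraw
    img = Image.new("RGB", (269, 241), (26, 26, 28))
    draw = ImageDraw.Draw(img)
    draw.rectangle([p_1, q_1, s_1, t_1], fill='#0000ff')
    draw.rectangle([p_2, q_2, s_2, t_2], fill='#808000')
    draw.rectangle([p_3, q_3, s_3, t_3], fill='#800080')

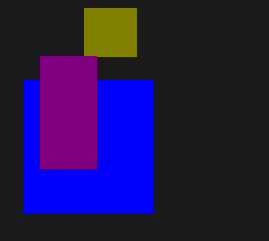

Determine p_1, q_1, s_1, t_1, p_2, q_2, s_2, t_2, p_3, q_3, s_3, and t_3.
p_1 = 24; q_1 = 80; s_1 = 152; t_1 = 212; p_2 = 84; q_2 = 8; s_2 = 136; t_2 = 56; p_3 = 40; q_3 = 56; s_3 = 96; t_3 = 168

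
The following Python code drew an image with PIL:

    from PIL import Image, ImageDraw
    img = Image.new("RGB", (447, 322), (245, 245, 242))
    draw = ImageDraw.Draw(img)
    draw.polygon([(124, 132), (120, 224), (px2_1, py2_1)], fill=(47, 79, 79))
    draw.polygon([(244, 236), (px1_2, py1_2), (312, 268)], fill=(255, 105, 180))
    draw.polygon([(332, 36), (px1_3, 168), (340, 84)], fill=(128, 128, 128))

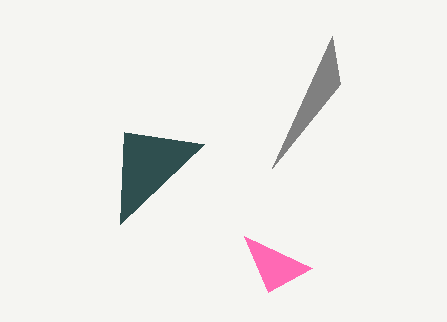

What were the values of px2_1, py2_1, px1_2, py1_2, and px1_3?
px2_1 = 204, py2_1 = 144, px1_2 = 268, py1_2 = 292, px1_3 = 272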